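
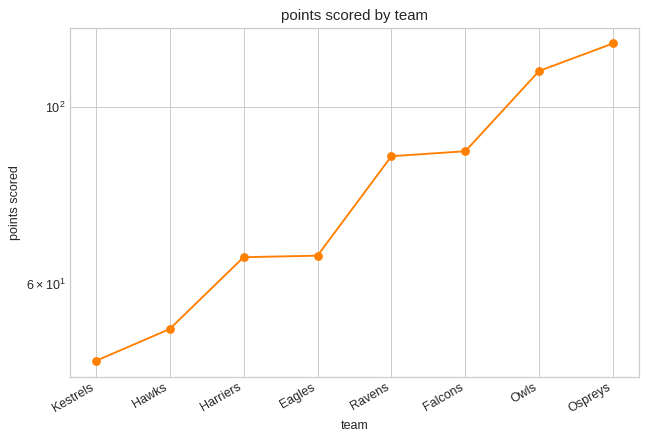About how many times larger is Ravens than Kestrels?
Ravens ≈ 90, Kestrels ≈ 50; 90/50 ≈ 1.8.

≈ 1.8×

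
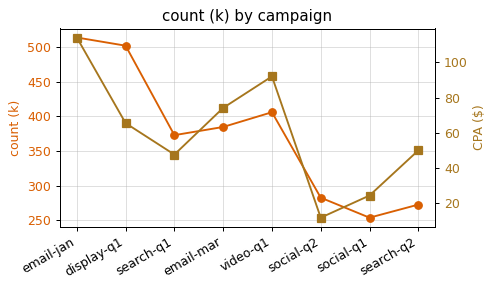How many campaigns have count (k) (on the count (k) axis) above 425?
Above 425: email-jan, display-q1.

2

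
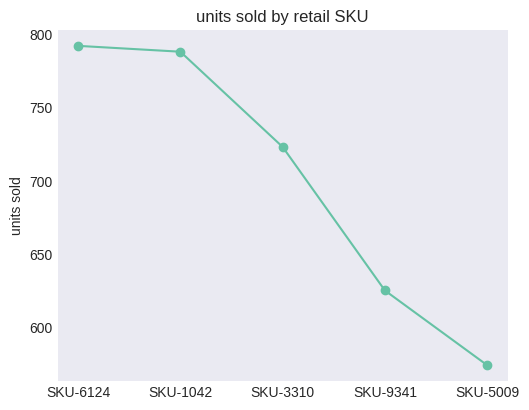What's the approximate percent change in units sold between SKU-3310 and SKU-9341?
SKU-3310 ≈ 720, SKU-9341 ≈ 620; (620 − 720) / 720 ≈ -13.9%.

≈ -13.9%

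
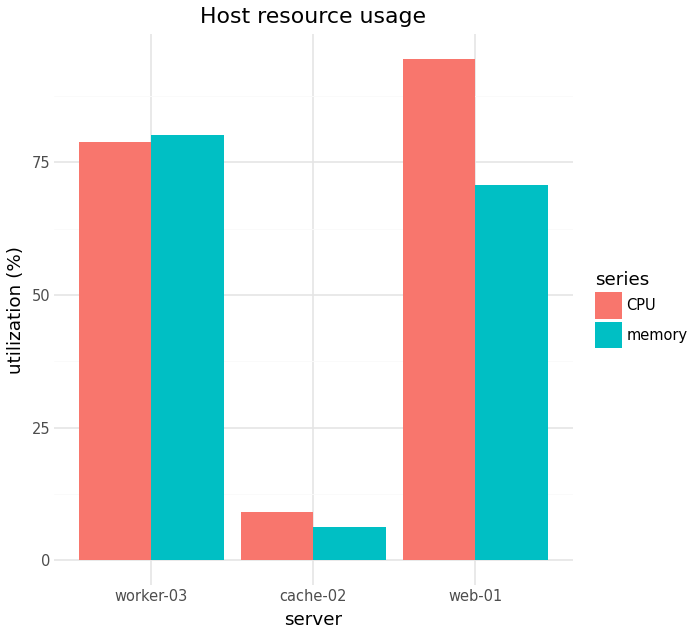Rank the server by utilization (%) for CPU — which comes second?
Top 3 for CPU: web-01 ≈ 90, worker-03 ≈ 80, cache-02 ≈ 10.

worker-03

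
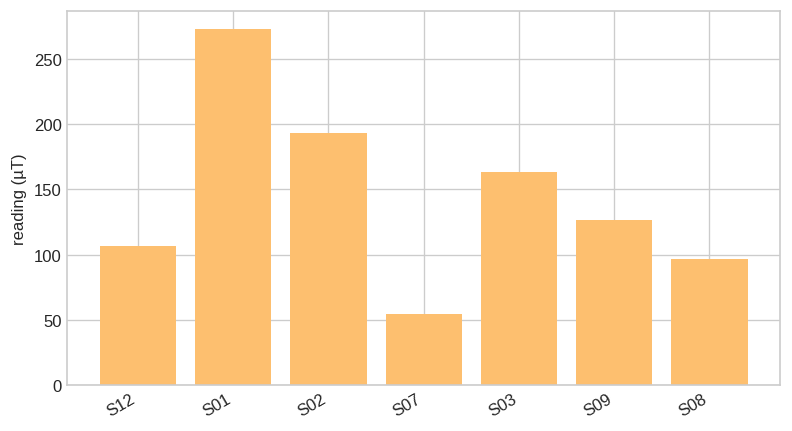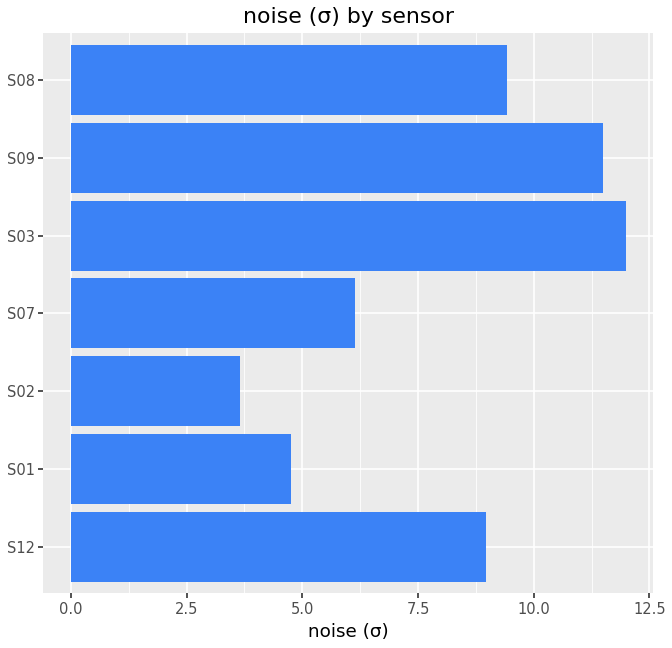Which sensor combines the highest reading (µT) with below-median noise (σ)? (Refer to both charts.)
Chart 2 median noise (σ) ≈ 8; below-median sensors: S01, S02, S07. Among those, S01 has the highest reading (µT) (≈ 250).

S01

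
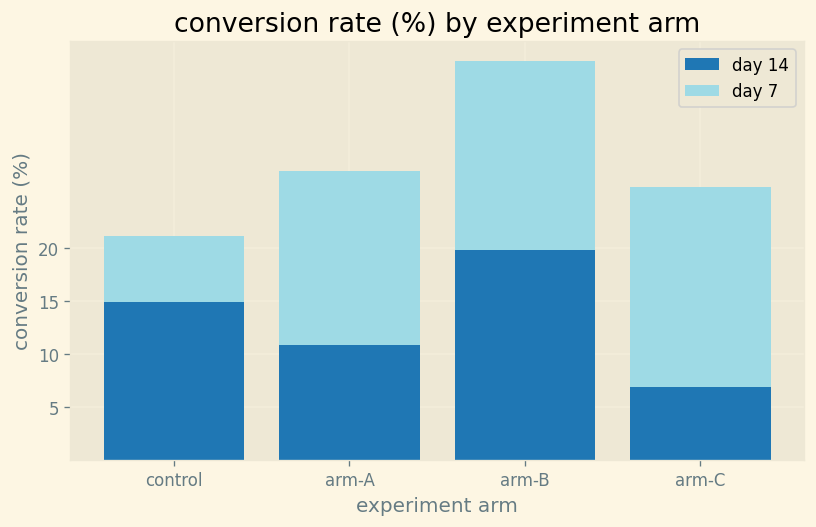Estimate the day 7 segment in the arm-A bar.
day 7 top ≈ 25, bottom ≈ 10; segment ≈ 15.

≈ 15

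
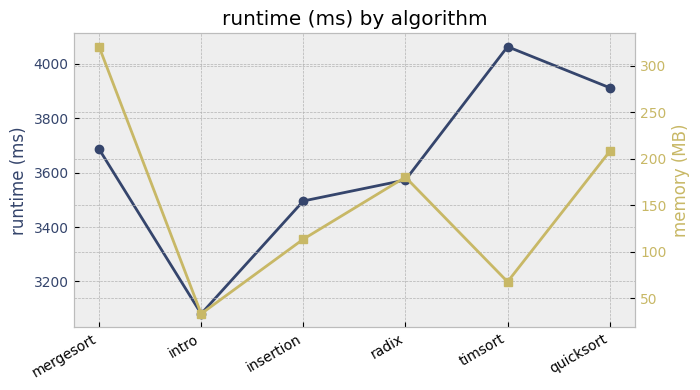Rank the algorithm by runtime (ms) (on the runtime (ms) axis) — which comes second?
quicksort

Top 3 (on the runtime (ms) axis): timsort ≈ 4100, quicksort ≈ 3900, mergesort ≈ 3700.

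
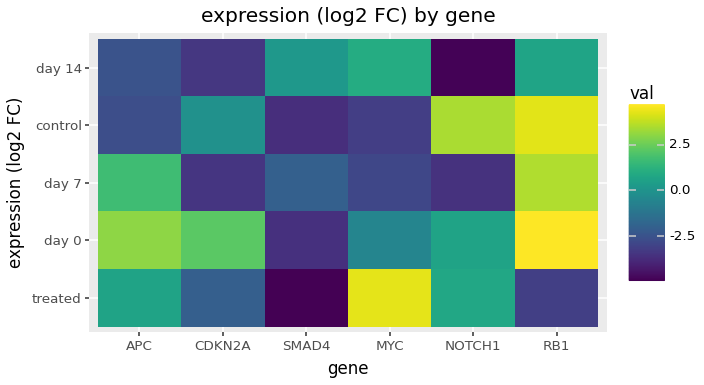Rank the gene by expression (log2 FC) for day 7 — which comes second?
Top 3 for day 7: RB1 ≈ 4, APC ≈ 2, SMAD4 ≈ -2.

APC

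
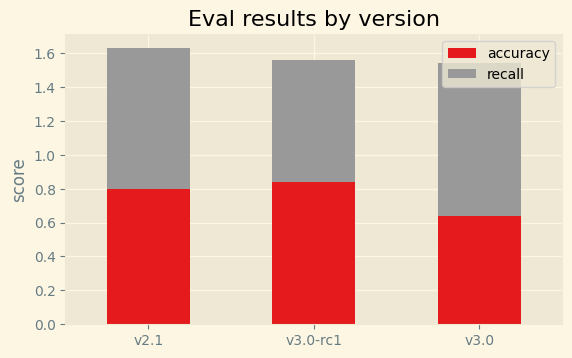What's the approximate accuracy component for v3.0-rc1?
accuracy top ≈ 0.8, bottom ≈ 0.0; segment ≈ 0.8.

≈ 0.8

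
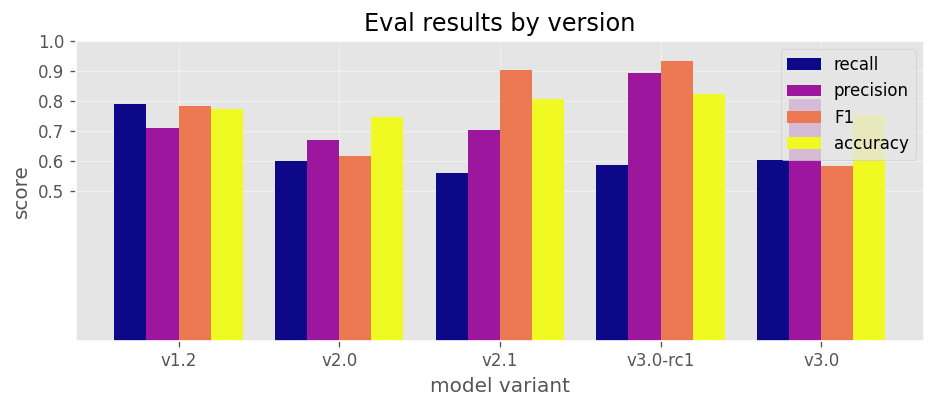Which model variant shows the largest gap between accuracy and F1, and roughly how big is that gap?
v3.0: accuracy ≈ 0.8, F1 ≈ 0.6 → gap ≈ 0.2. Next-largest (v2.0) is only ≈ 0.1.

v3.0, ≈ 0.2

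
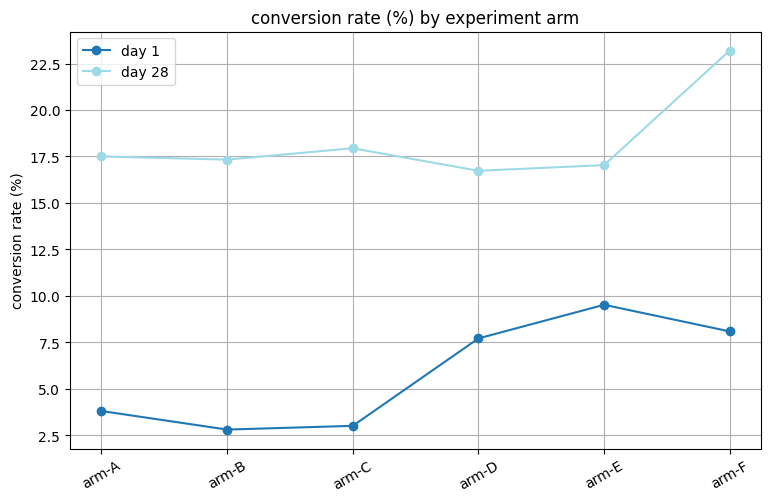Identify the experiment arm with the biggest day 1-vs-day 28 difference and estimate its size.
arm-F: day 1 ≈ 8, day 28 ≈ 24 → gap ≈ 16. Next-largest (arm-C) is only ≈ 14.

arm-F, ≈ 16 %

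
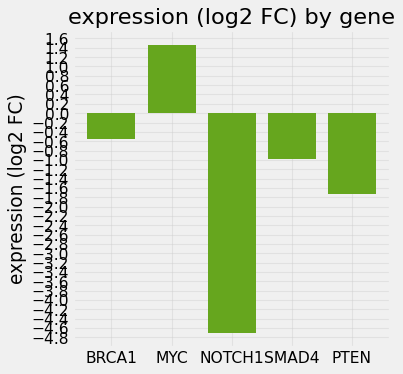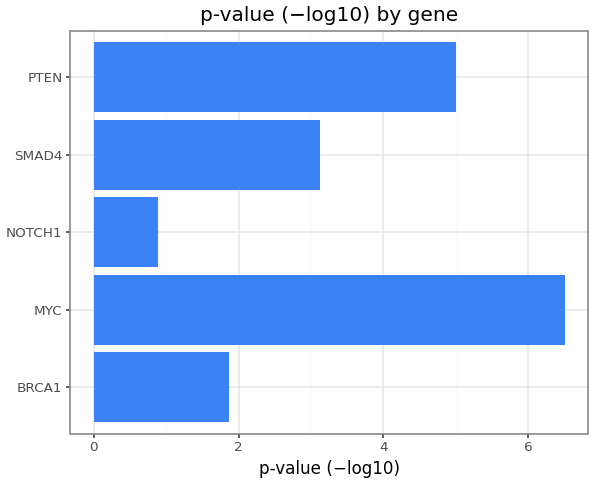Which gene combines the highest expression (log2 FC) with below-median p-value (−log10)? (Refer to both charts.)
BRCA1

Chart 2 median p-value (−log10) ≈ 3; below-median genes: BRCA1, NOTCH1. Among those, BRCA1 has the highest expression (log2 FC) (≈ -0.6).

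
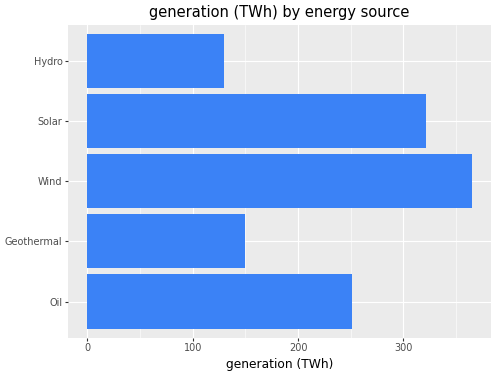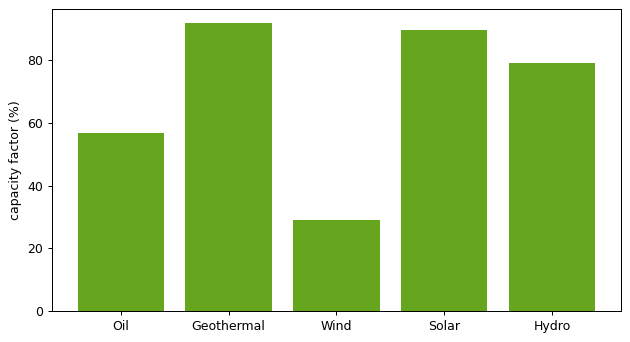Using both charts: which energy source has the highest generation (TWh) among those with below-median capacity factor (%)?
Chart 2 median capacity factor (%) ≈ 80; below-median energy sources: Oil, Wind. Among those, Wind has the highest generation (TWh) (≈ 350).

Wind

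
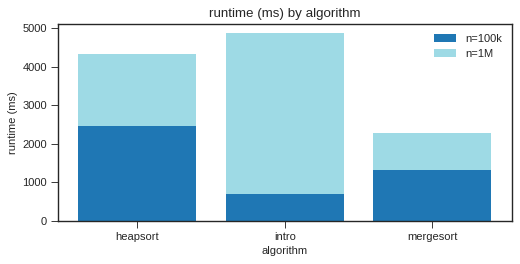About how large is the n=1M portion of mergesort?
n=1M top ≈ 2500, bottom ≈ 1500; segment ≈ 1000.

≈ 1000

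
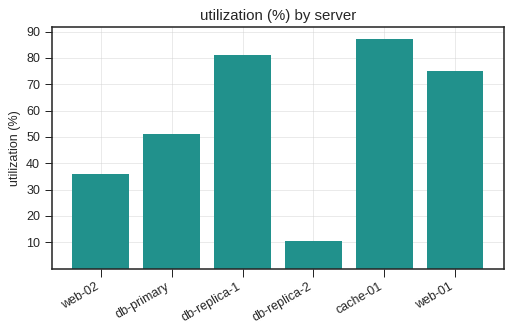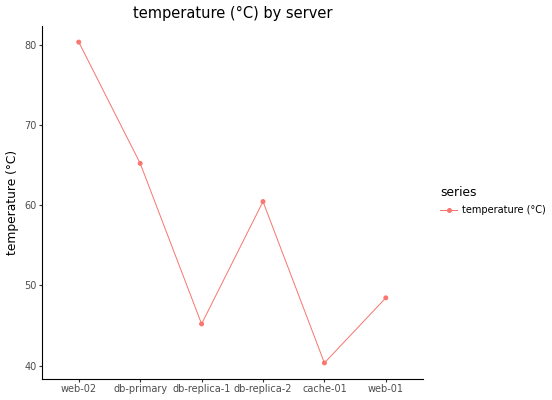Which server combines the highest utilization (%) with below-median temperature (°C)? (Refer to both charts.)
cache-01

Chart 2 median temperature (°C) ≈ 50; below-median servers: db-replica-1, cache-01, web-01. Among those, cache-01 has the highest utilization (%) (≈ 90).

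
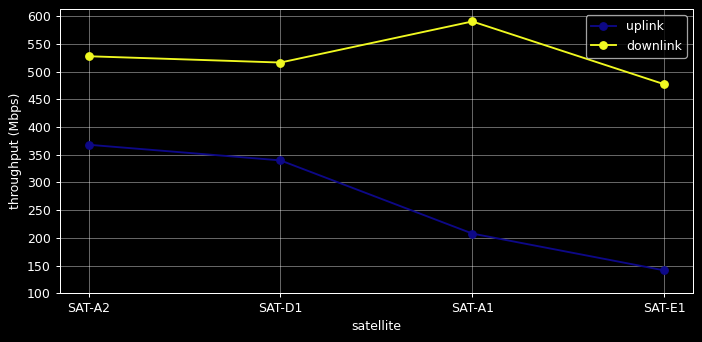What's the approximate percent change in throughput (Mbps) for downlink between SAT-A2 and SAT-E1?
SAT-A2 ≈ 550, SAT-E1 ≈ 500; (500 − 550) / 550 ≈ -9.1%.

≈ -9.1%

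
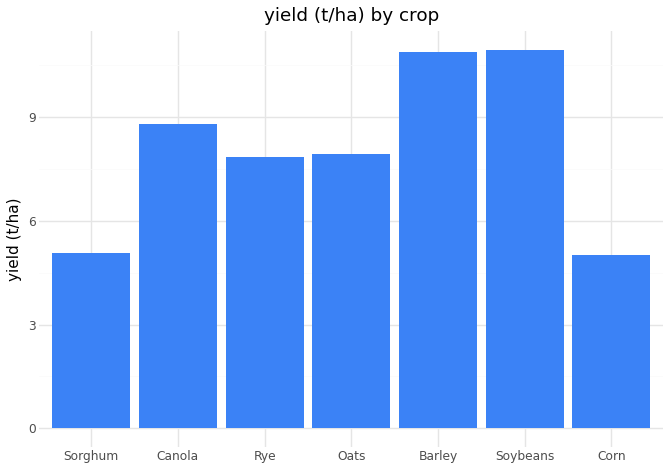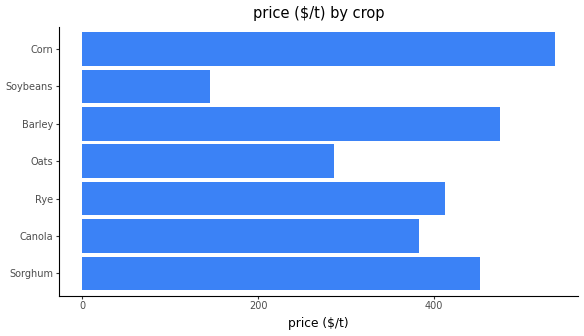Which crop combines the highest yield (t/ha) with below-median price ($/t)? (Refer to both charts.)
Soybeans

Chart 2 median price ($/t) ≈ 400; below-median crops: Canola, Oats, Soybeans. Among those, Soybeans has the highest yield (t/ha) (≈ 10).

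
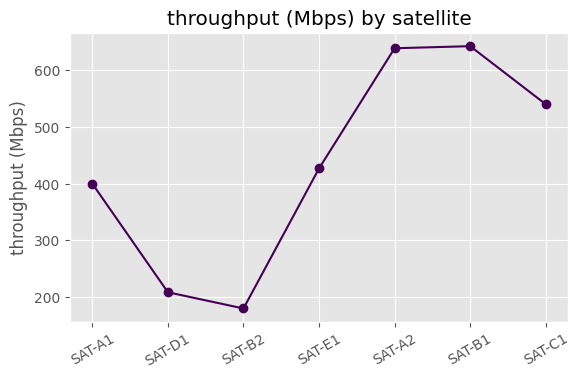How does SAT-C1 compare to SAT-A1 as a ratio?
≈ 1.38×

SAT-C1 ≈ 550, SAT-A1 ≈ 400; 550/400 ≈ 1.38.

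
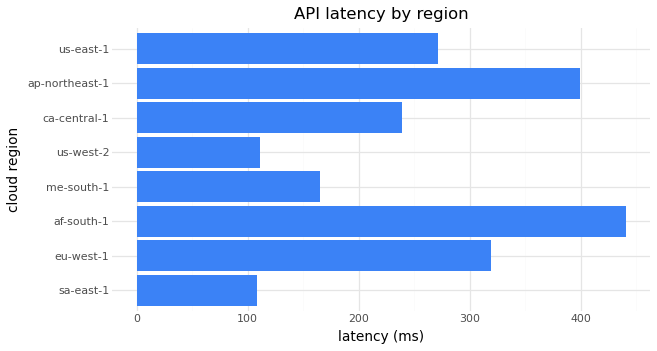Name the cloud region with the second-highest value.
Top 3: af-south-1 ≈ 450, ap-northeast-1 ≈ 400, eu-west-1 ≈ 300.

ap-northeast-1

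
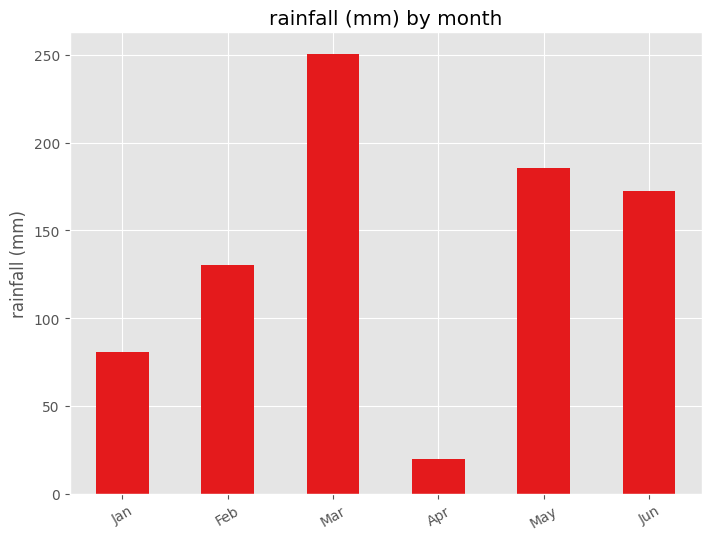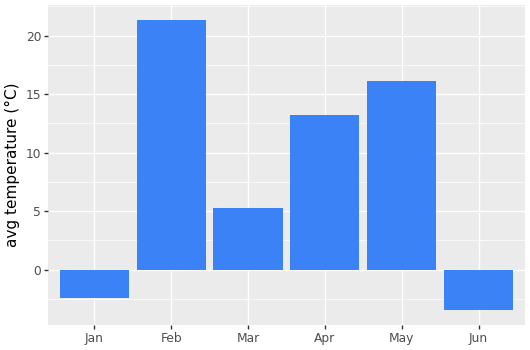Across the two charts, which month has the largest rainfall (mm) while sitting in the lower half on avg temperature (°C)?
Chart 2 median avg temperature (°C) ≈ 10; below-median months: Jan, Mar, Jun. Among those, Mar has the highest rainfall (mm) (≈ 250).

Mar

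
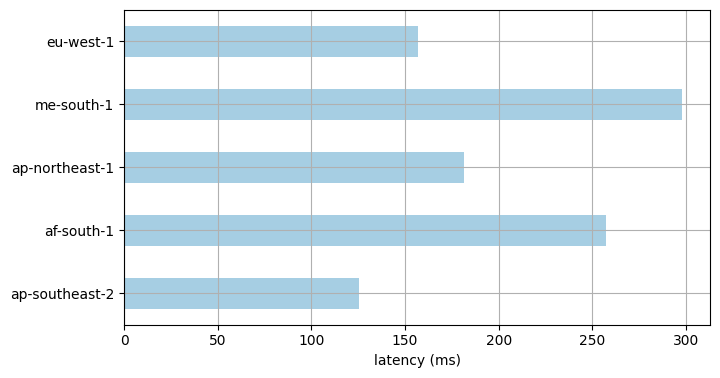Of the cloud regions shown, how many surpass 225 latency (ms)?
2

Above 225: af-south-1, me-south-1.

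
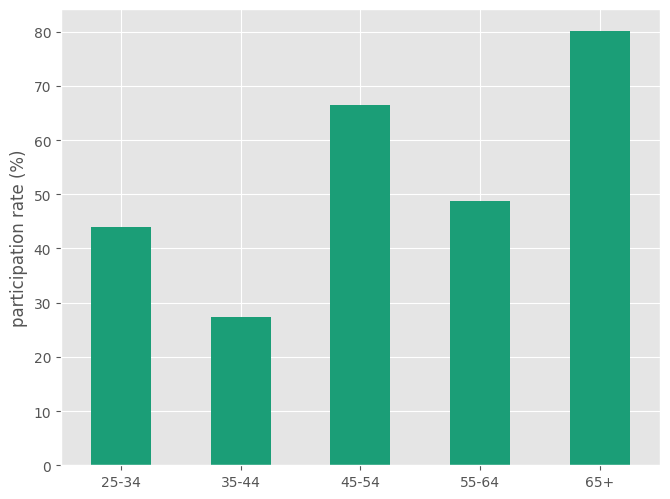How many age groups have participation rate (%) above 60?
2

Above 60: 45-54, 65+.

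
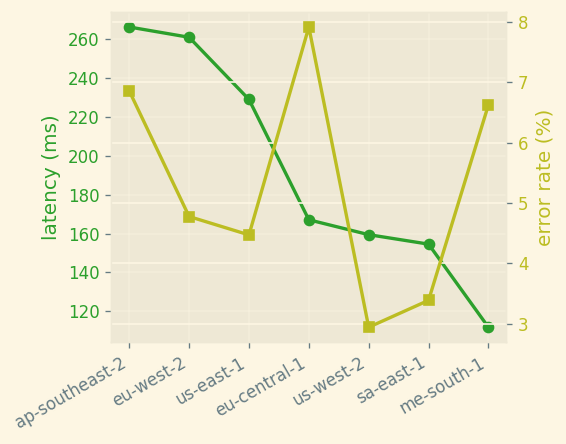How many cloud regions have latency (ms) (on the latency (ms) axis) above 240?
2

Above 240: ap-southeast-2, eu-west-2.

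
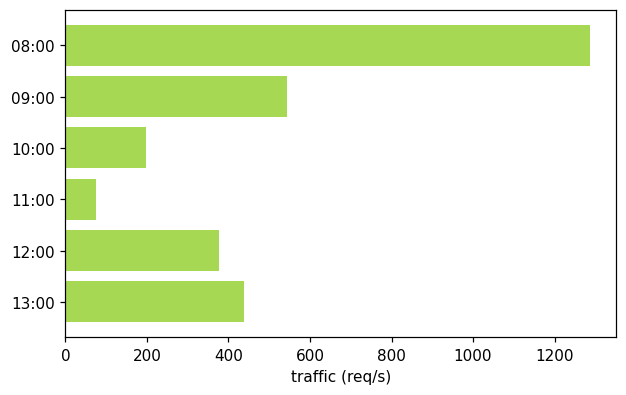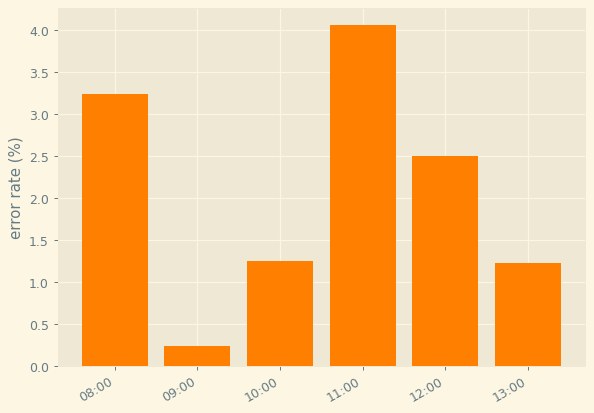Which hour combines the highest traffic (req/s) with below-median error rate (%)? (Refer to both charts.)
09:00

Chart 2 median error rate (%) ≈ 2; below-median hours: 09:00, 10:00, 13:00. Among those, 09:00 has the highest traffic (req/s) (≈ 600).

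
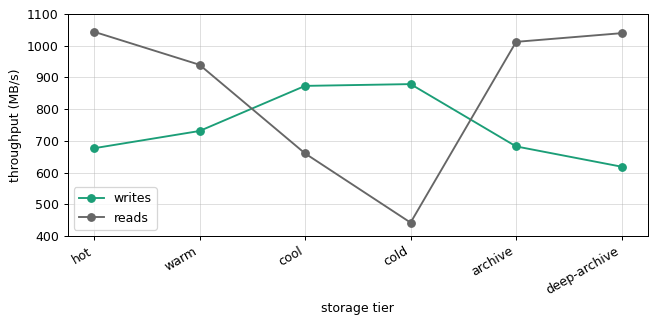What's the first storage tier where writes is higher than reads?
cool

warm: writes ≈ 700 vs reads ≈ 900 (not yet); cool: writes ≈ 900 vs reads ≈ 700 (first crossover).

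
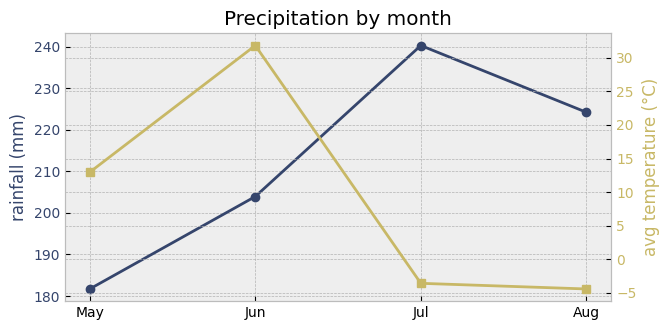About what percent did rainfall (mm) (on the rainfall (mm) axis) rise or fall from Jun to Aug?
Jun ≈ 205, Aug ≈ 225; (225 − 205) / 205 ≈ +9.8%.

≈ +9.8%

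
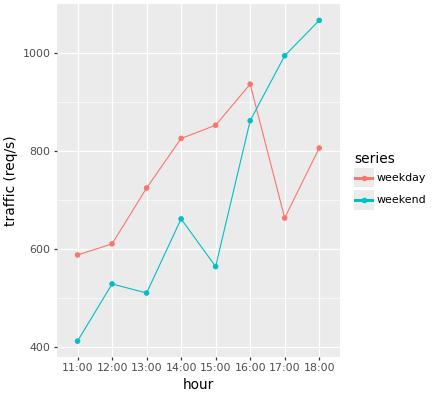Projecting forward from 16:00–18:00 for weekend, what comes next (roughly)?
Last three: 900, 1000, 1100 → slope ≈ 100/step → next ≈ 1200.

≈ 1200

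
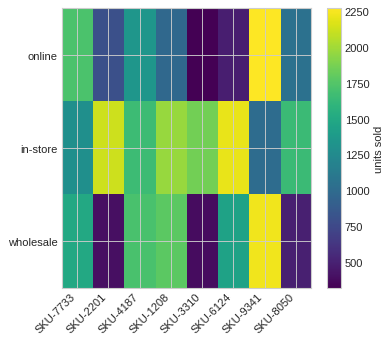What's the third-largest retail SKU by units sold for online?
SKU-4187

Top 4 for online: SKU-9341 ≈ 2200, SKU-7733 ≈ 1800, SKU-4187 ≈ 1400, SKU-8050 ≈ 1000.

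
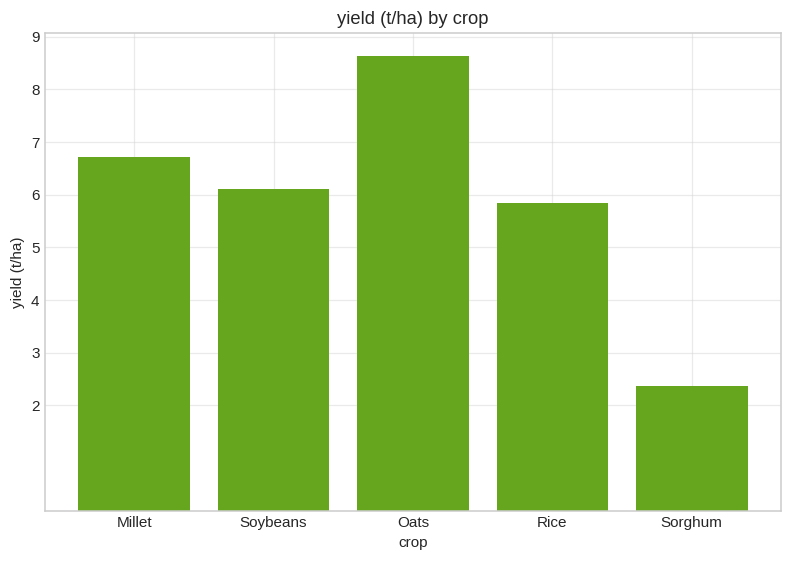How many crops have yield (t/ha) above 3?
4

Above 3: Millet, Soybeans, Oats, Rice.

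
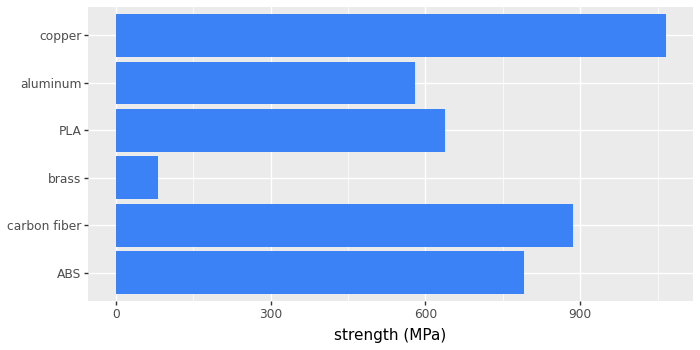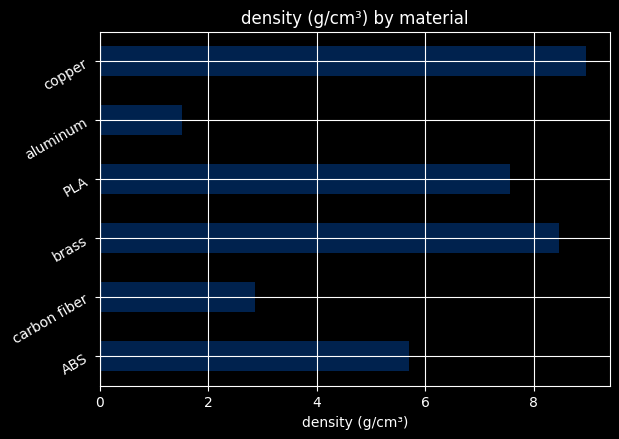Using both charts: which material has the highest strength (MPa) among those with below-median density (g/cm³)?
Chart 2 median density (g/cm³) ≈ 7; below-median materials: ABS, carbon fiber, aluminum. Among those, carbon fiber has the highest strength (MPa) (≈ 900).

carbon fiber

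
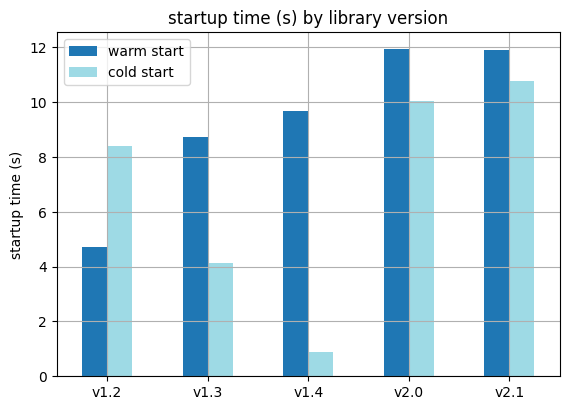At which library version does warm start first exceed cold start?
v1.3

v1.2: warm start ≈ 5 vs cold start ≈ 8 (not yet); v1.3: warm start ≈ 9 vs cold start ≈ 4 (first crossover).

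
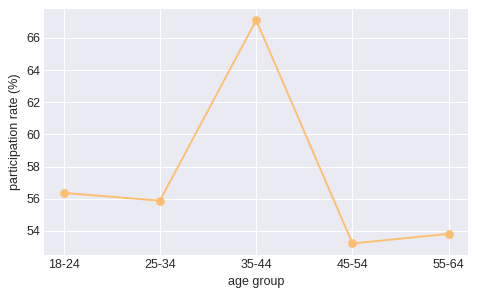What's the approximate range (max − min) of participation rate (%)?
≈ 14

Max 35-44 ≈ 68, min 45-54 ≈ 54; range ≈ 14.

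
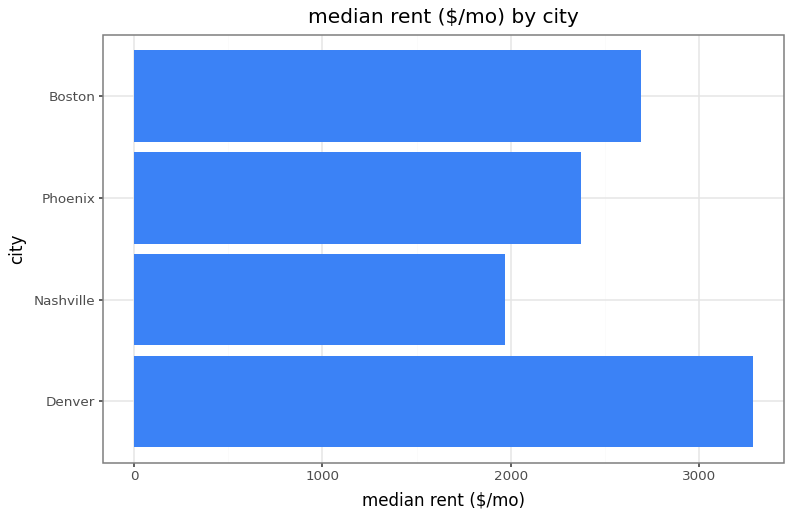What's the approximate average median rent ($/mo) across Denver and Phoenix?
(3500 + 2500) / 2 ≈ 3000.

≈ 3000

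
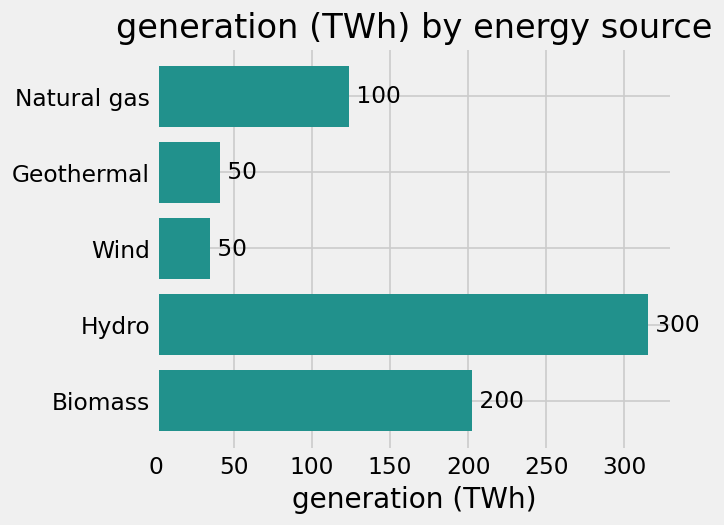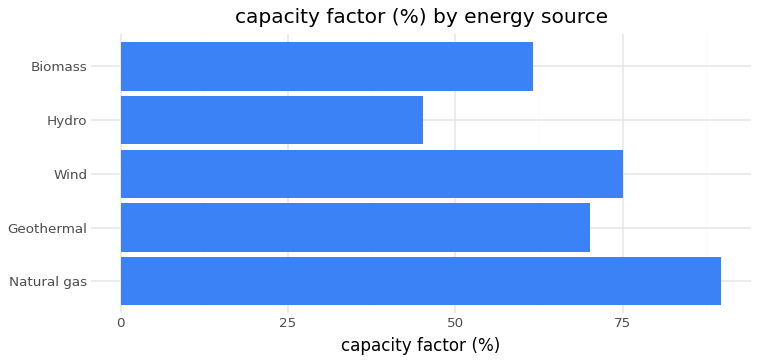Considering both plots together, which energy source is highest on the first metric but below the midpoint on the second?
Chart 2 median capacity factor (%) ≈ 70; below-median energy sources: Hydro, Biomass. Among those, Hydro has the highest generation (TWh) (≈ 300).

Hydro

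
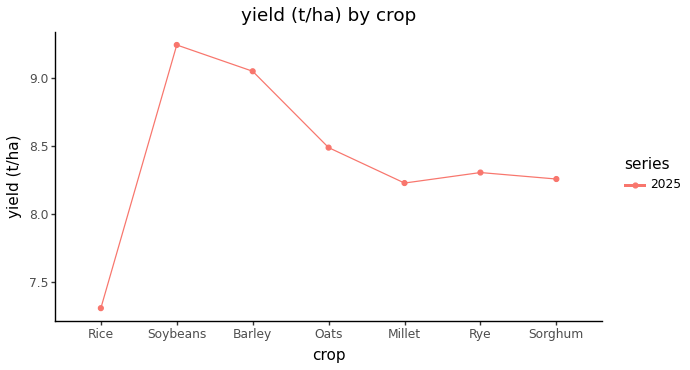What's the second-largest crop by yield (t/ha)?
Barley

Top 3: Soybeans ≈ 9.2, Barley ≈ 9.0, Oats ≈ 8.4.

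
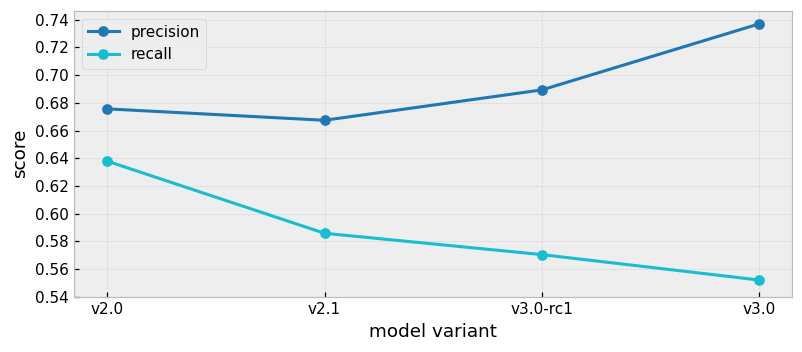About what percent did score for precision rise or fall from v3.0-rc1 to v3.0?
v3.0-rc1 ≈ 0.68, v3.0 ≈ 0.74; (0.74 − 0.68) / 0.68 ≈ +8.8%.

≈ +8.8%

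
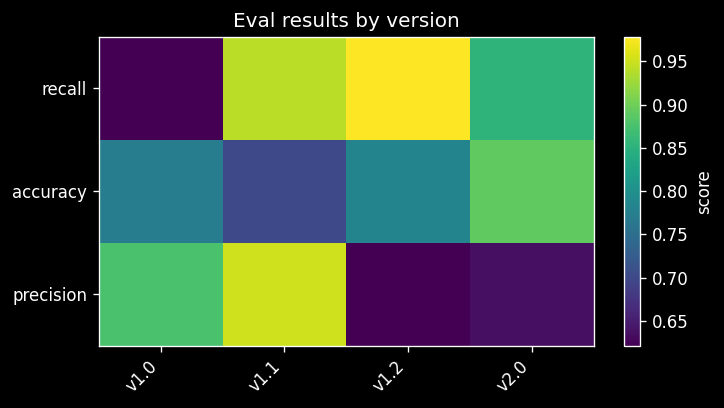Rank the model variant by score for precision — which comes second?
v1.0

Top 3 for precision: v1.1 ≈ 0.95, v1.0 ≈ 0.90, v2.0 ≈ 0.65.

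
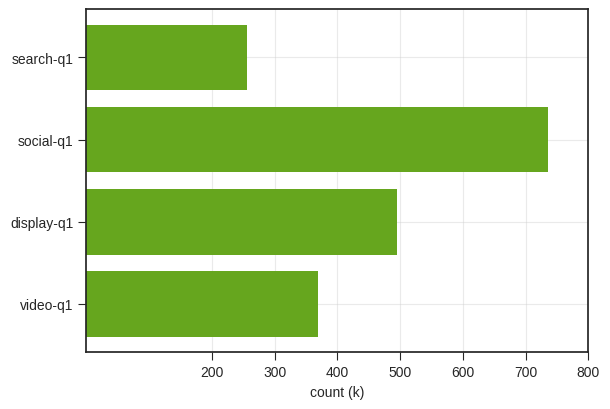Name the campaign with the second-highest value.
display-q1

Top 3: social-q1 ≈ 700, display-q1 ≈ 500, video-q1 ≈ 400.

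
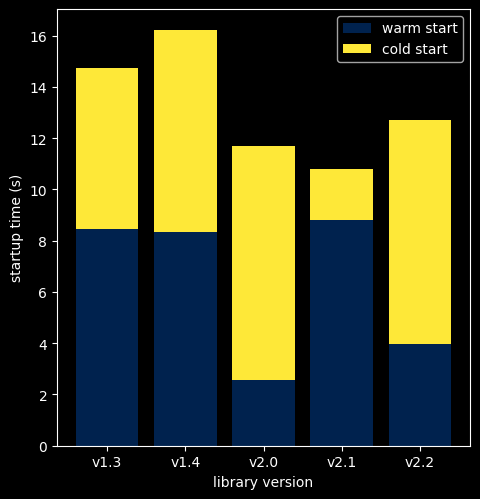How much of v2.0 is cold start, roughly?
≈ 10

cold start top ≈ 12, bottom ≈ 2; segment ≈ 10.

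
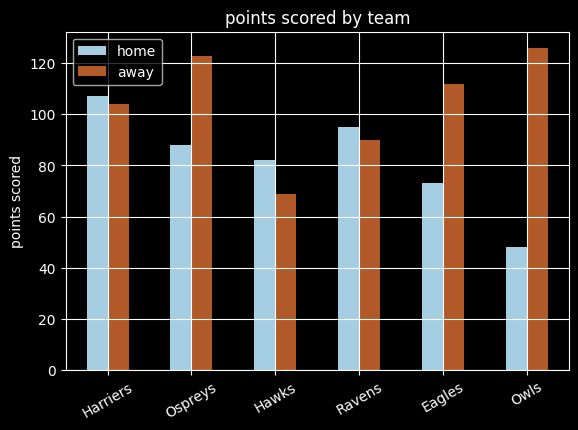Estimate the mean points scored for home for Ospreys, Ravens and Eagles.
(80 + 100 + 80) / 3 ≈ 87.

≈ 87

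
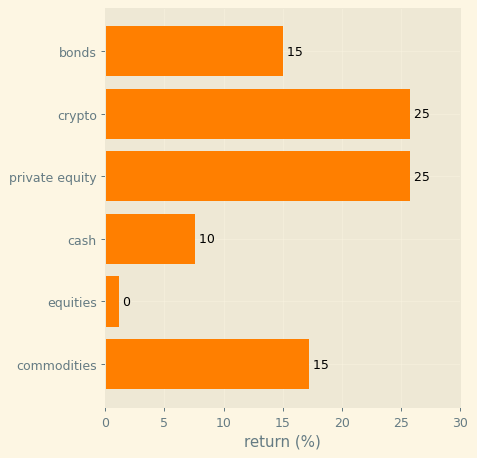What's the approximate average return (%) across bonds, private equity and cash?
≈ 17

(15 + 25 + 10) / 3 ≈ 17.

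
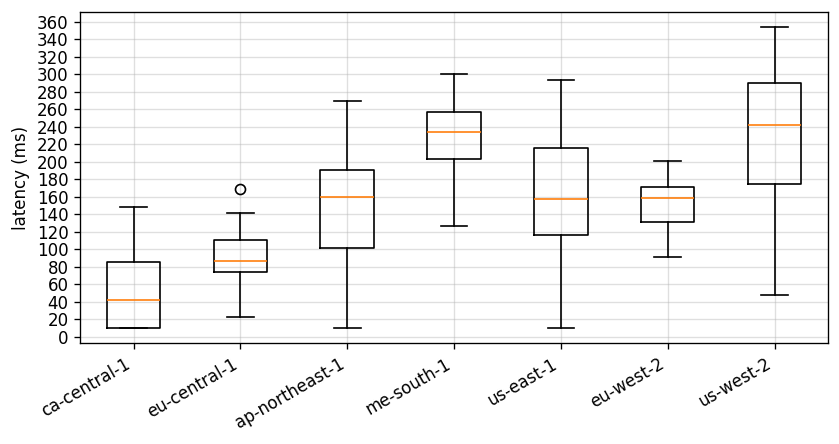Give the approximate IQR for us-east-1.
Q3 ≈ 220, Q1 ≈ 120; IQR ≈ 100.

≈ 100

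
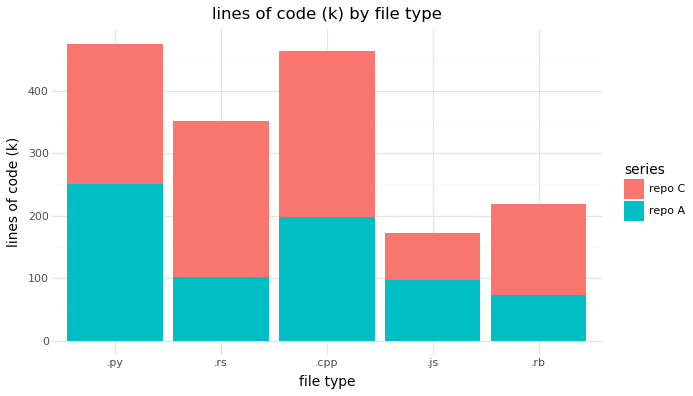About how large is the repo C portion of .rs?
repo C top ≈ 350, bottom ≈ 100; segment ≈ 250.

≈ 250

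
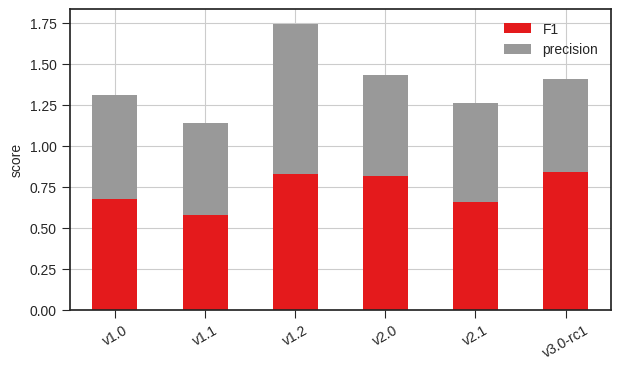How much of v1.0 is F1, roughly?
≈ 0.6

F1 top ≈ 0.6, bottom ≈ 0.0; segment ≈ 0.6.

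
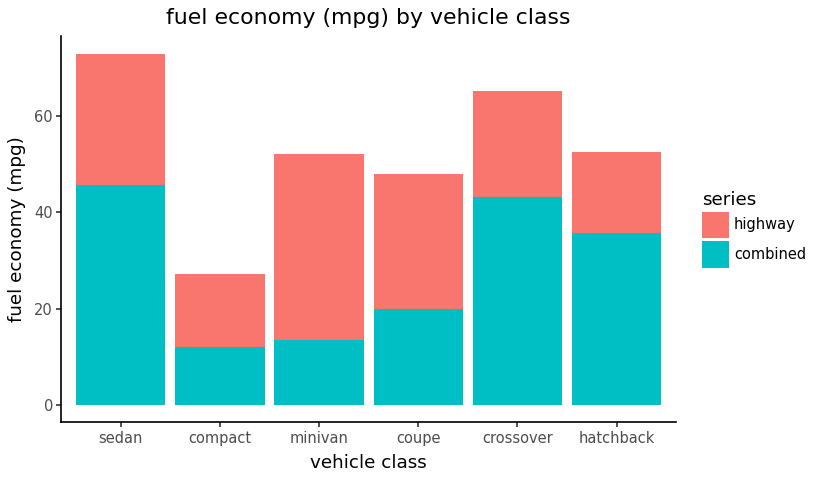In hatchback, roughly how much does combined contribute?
combined top ≈ 40, bottom ≈ 0; segment ≈ 40.

≈ 40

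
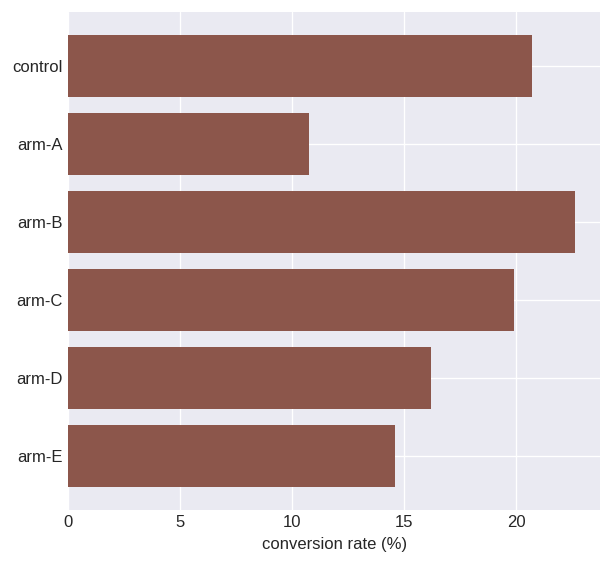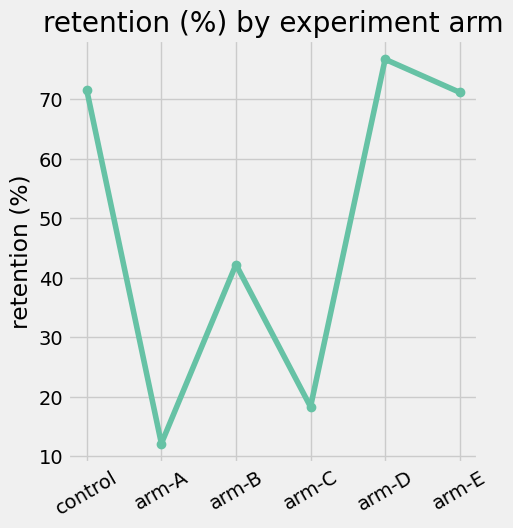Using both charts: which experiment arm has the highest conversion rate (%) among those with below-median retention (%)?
Chart 2 median retention (%) ≈ 60; below-median experiment arms: arm-A, arm-B, arm-C. Among those, arm-B has the highest conversion rate (%) (≈ 25).

arm-B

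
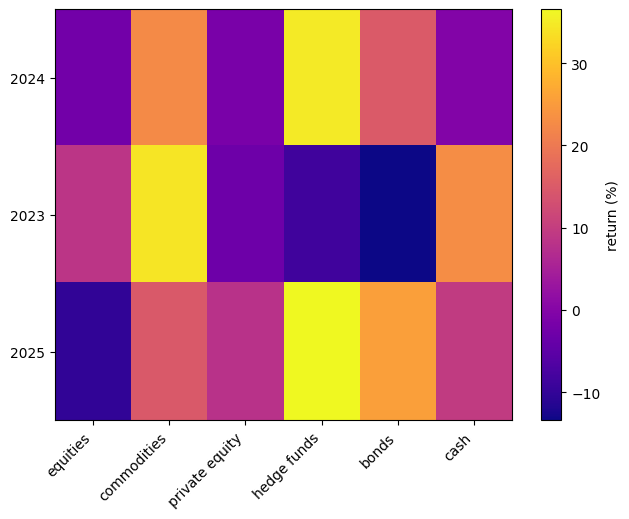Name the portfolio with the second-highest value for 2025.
Top 3 for 2025: hedge funds ≈ 35, bonds ≈ 25, commodities ≈ 15.

bonds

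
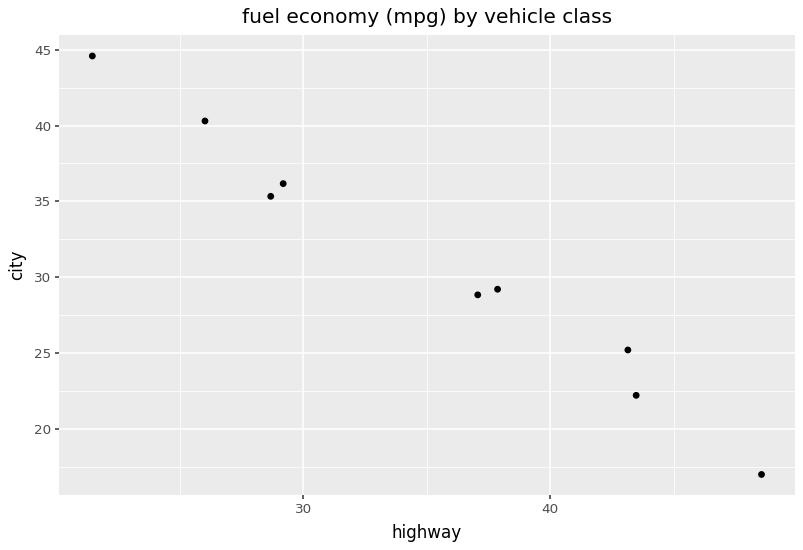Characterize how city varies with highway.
negative, strong

Points are negatively correlated; strong (|r| ≈ 1.0).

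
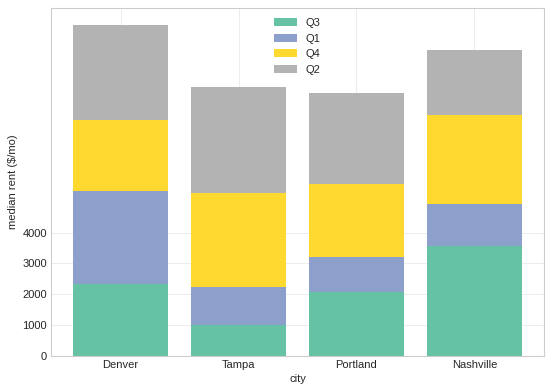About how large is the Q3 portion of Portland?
≈ 2000

Q3 top ≈ 2000, bottom ≈ 0; segment ≈ 2000.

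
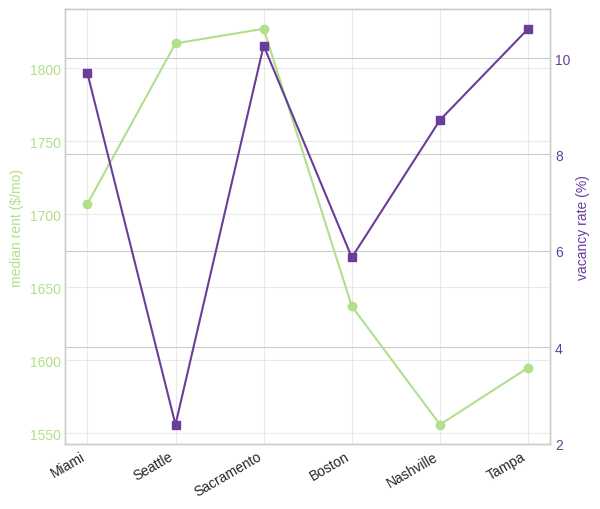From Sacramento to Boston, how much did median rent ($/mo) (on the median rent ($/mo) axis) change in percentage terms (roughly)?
Sacramento ≈ 1825, Boston ≈ 1625; (1625 − 1825) / 1825 ≈ -11%.

≈ -11%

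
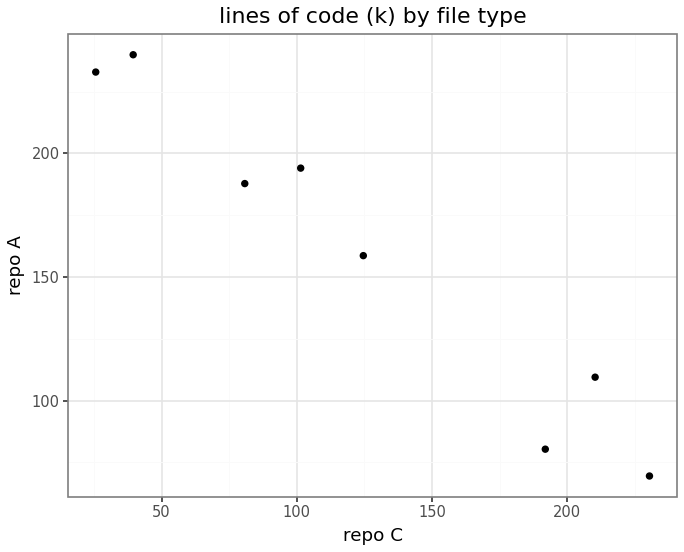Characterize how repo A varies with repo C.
negative, strong

Points are negatively correlated; strong (|r| ≈ 1.0).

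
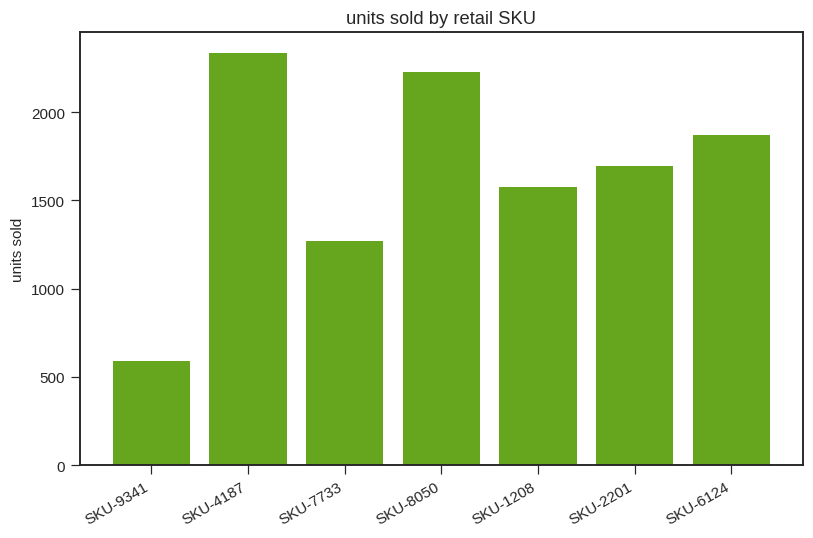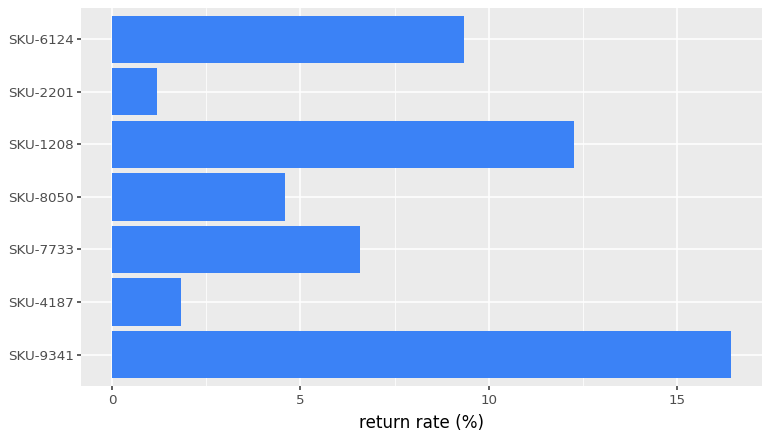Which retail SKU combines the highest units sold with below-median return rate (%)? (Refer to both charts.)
SKU-4187

Chart 2 median return rate (%) ≈ 6; below-median retail SKUs: SKU-4187, SKU-8050, SKU-2201. Among those, SKU-4187 has the highest units sold (≈ 2500).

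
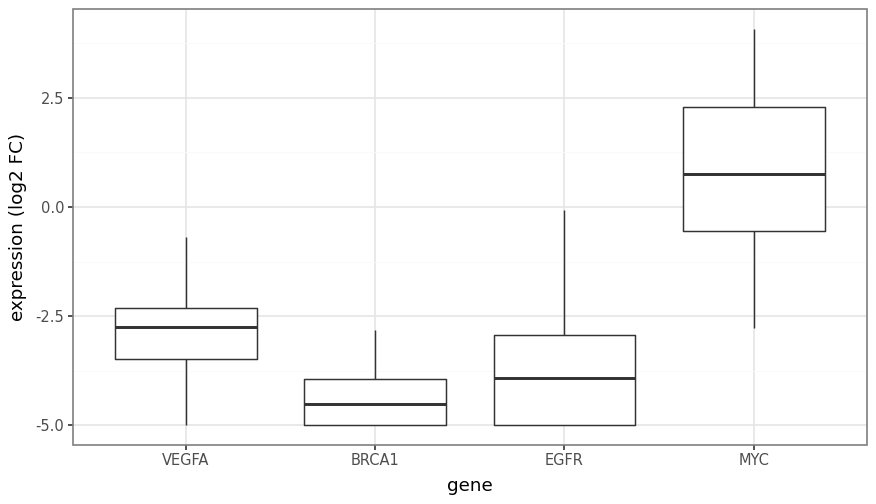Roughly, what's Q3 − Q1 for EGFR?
≈ 2.0

Q3 ≈ -3.0, Q1 ≈ -5.0; IQR ≈ 2.0.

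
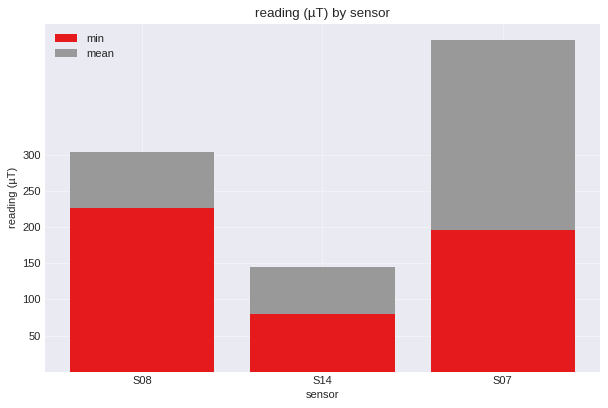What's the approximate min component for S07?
≈ 200

min top ≈ 200, bottom ≈ 0; segment ≈ 200.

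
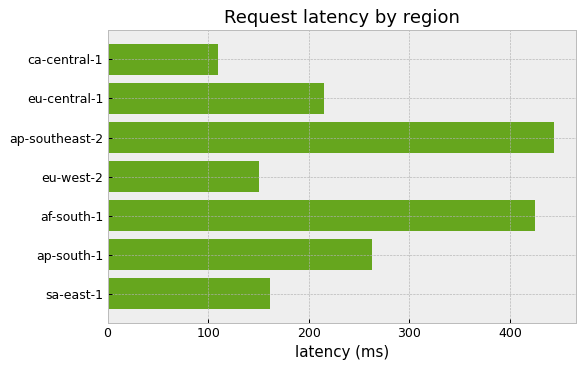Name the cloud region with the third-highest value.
ap-south-1

Top 4: ap-southeast-2 ≈ 450, af-south-1 ≈ 400, ap-south-1 ≈ 250, eu-central-1 ≈ 200.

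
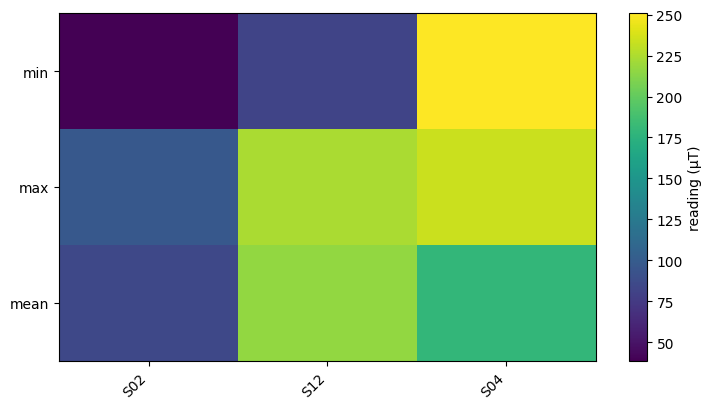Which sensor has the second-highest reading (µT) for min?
S12

Top 3 for min: S04 ≈ 260, S12 ≈ 80, S02 ≈ 40.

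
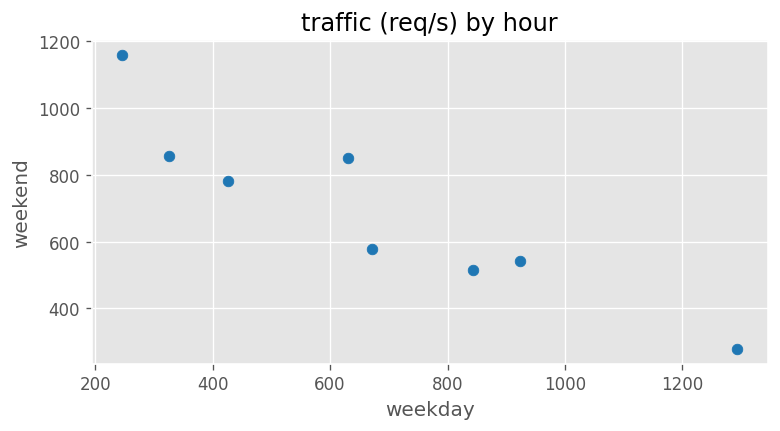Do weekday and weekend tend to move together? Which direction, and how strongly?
Points are negatively correlated; strong (|r| ≈ 0.9).

negative, strong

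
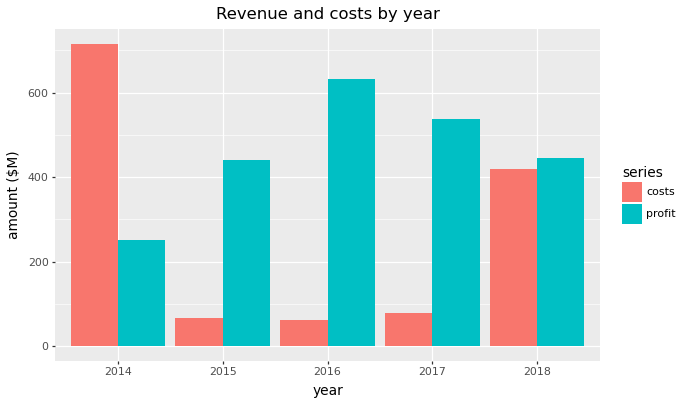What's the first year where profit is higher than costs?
2014: profit ≈ 300 vs costs ≈ 700 (not yet); 2015: profit ≈ 400 vs costs ≈ 100 (first crossover).

2015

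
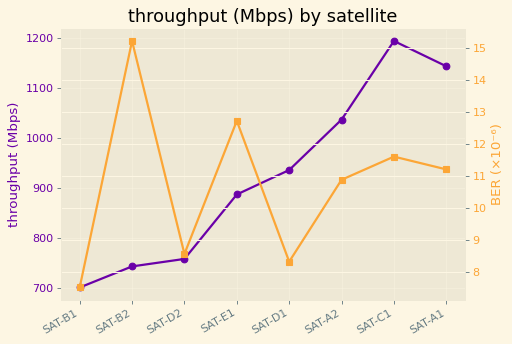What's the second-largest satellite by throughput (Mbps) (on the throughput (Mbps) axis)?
SAT-A1

Top 3 (on the throughput (Mbps) axis): SAT-C1 ≈ 1200, SAT-A1 ≈ 1150, SAT-A2 ≈ 1050.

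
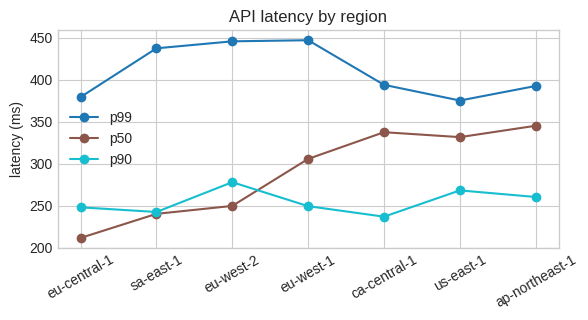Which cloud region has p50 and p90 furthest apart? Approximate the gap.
ca-central-1, ≈ 100 ms

ca-central-1: p50 ≈ 340, p90 ≈ 240 → gap ≈ 100. Next-largest (ap-northeast-1) is only ≈ 80.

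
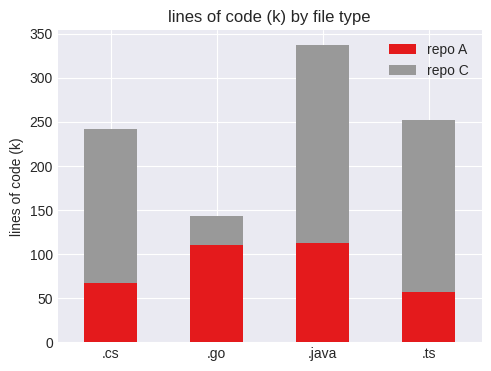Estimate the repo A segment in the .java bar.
repo A top ≈ 100, bottom ≈ 0; segment ≈ 100.

≈ 100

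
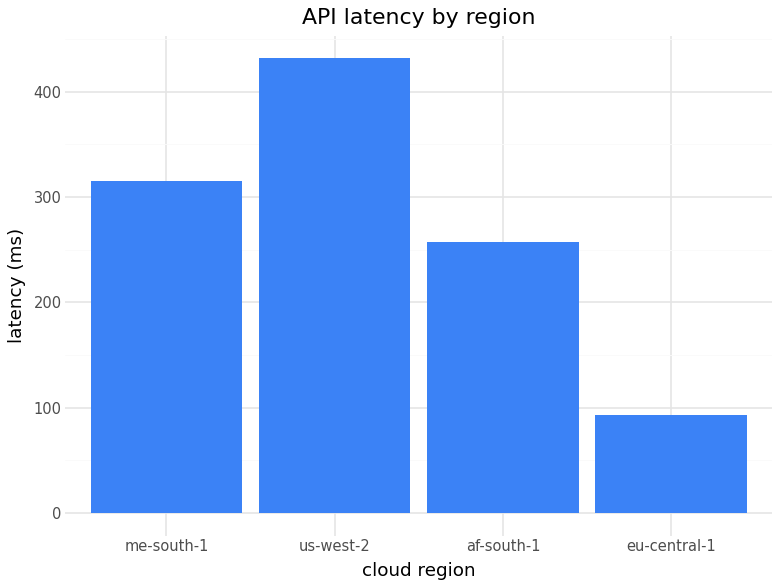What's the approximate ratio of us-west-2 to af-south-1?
≈ 1.8×

us-west-2 ≈ 450, af-south-1 ≈ 250; 450/250 ≈ 1.8.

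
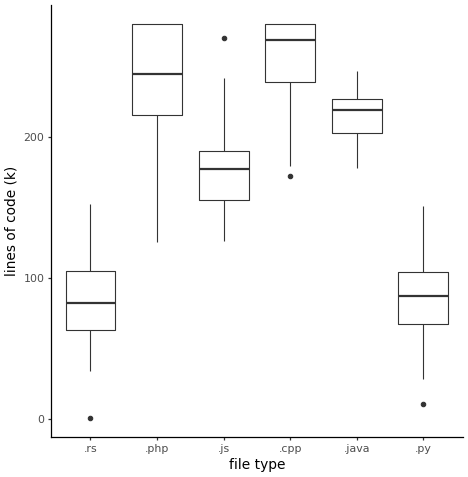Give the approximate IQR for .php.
Q3 ≈ 280, Q1 ≈ 220; IQR ≈ 60.

≈ 60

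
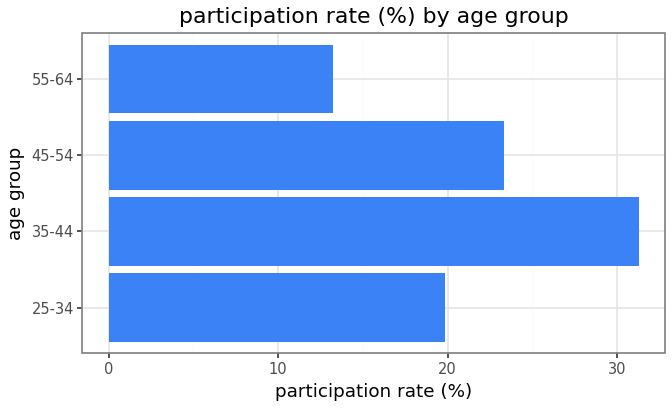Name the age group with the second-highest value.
Top 3: 35-44 ≈ 30, 45-54 ≈ 25, 25-34 ≈ 20.

45-54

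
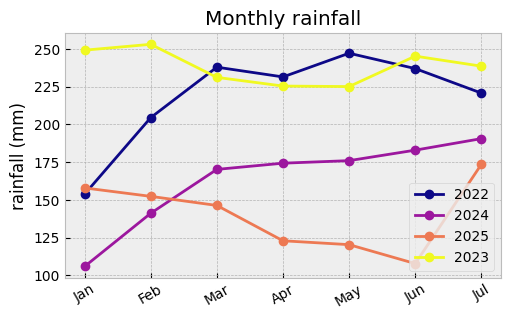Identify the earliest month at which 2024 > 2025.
Feb: 2024 ≈ 140 vs 2025 ≈ 160 (not yet); Mar: 2024 ≈ 180 vs 2025 ≈ 140 (first crossover).

Mar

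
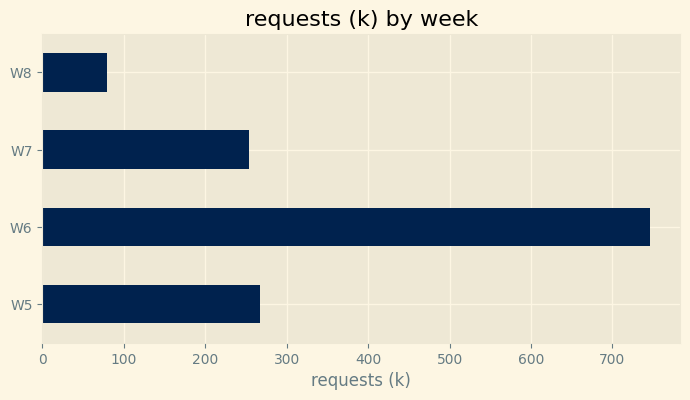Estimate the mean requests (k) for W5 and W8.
(300 + 100) / 2 ≈ 200.

≈ 200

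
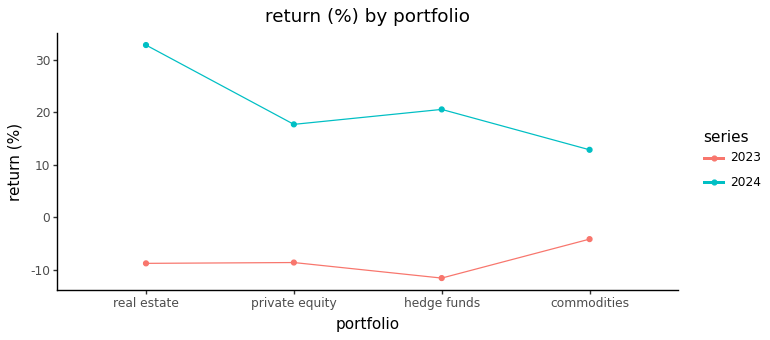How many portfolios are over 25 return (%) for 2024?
1

Above 25: real estate.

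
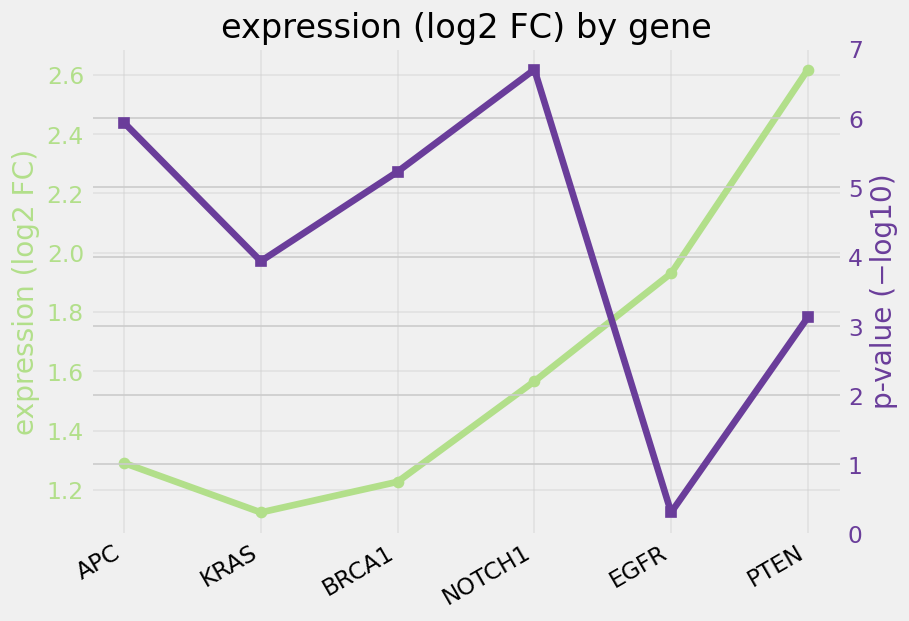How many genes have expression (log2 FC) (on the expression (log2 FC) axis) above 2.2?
1

Above 2.2: PTEN.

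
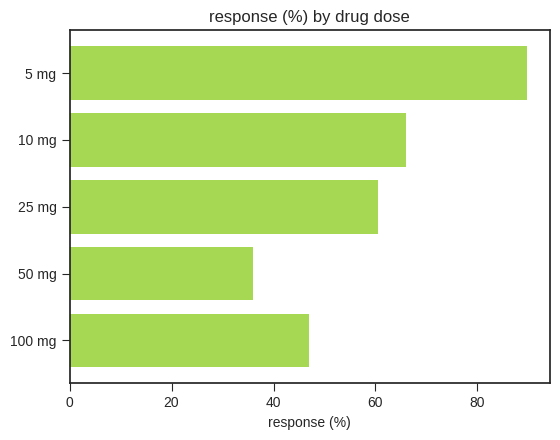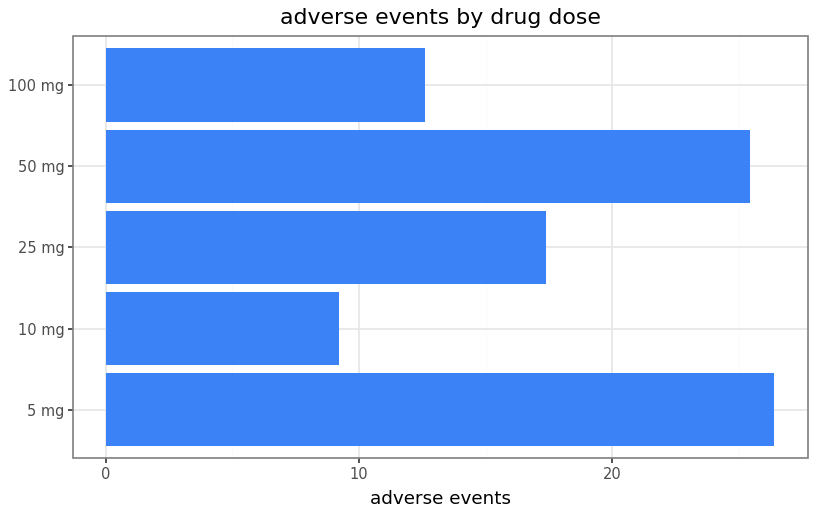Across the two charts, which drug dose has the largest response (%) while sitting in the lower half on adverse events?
10 mg

Chart 2 median adverse events ≈ 15; below-median drug doses: 10 mg, 100 mg. Among those, 10 mg has the highest response (%) (≈ 70).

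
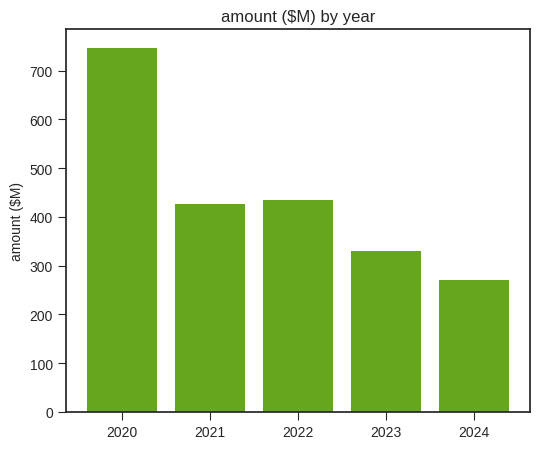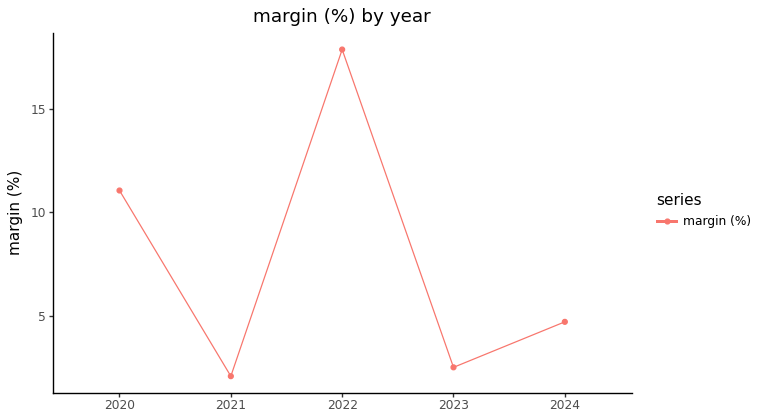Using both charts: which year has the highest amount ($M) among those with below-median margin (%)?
2021

Chart 2 median margin (%) ≈ 4; below-median years: 2021, 2023. Among those, 2021 has the highest amount ($M) (≈ 400).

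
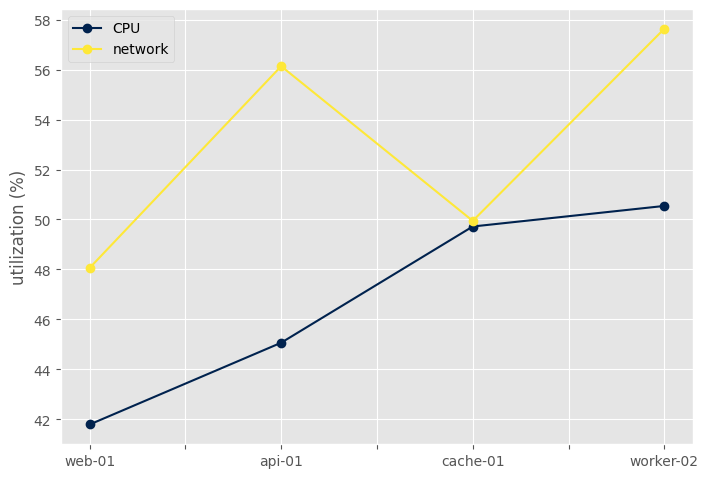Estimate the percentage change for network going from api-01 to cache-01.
api-01 ≈ 56, cache-01 ≈ 50; (50 − 56) / 56 ≈ -10.7%.

≈ -10.7%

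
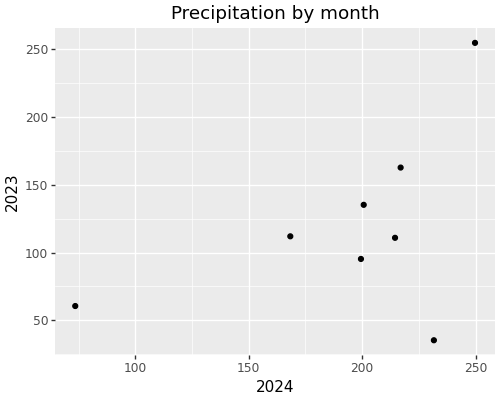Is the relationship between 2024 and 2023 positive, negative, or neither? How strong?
positive, moderate

Points are positively correlated; moderate (|r| ≈ 0.5).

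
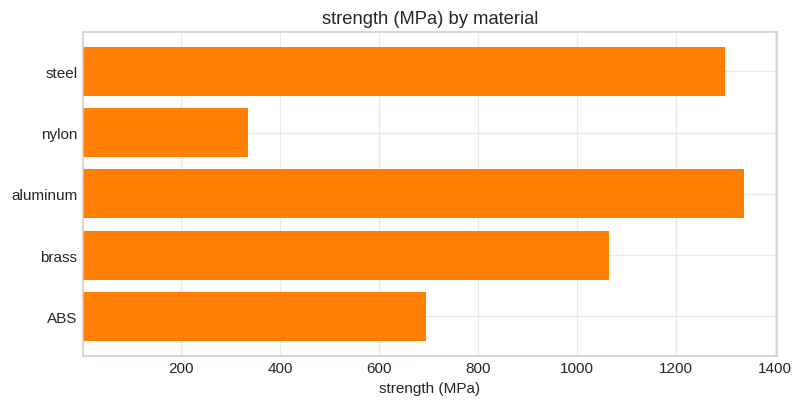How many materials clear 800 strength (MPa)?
3

Above 800: steel, aluminum, brass.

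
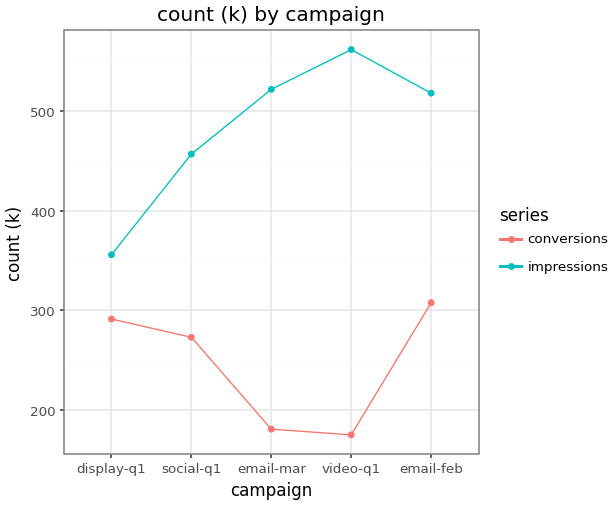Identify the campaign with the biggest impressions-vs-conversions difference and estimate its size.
video-q1: impressions ≈ 550, conversions ≈ 150 → gap ≈ 400. Next-largest (email-mar) is only ≈ 300.

video-q1, ≈ 400 k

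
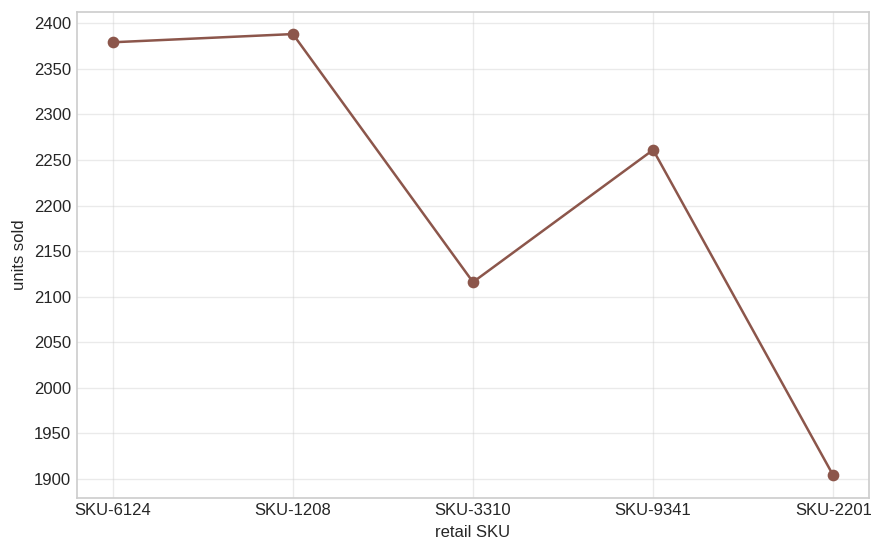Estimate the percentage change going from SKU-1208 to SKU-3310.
≈ -12.5%

SKU-1208 ≈ 2400, SKU-3310 ≈ 2100; (2100 − 2400) / 2400 ≈ -12.5%.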